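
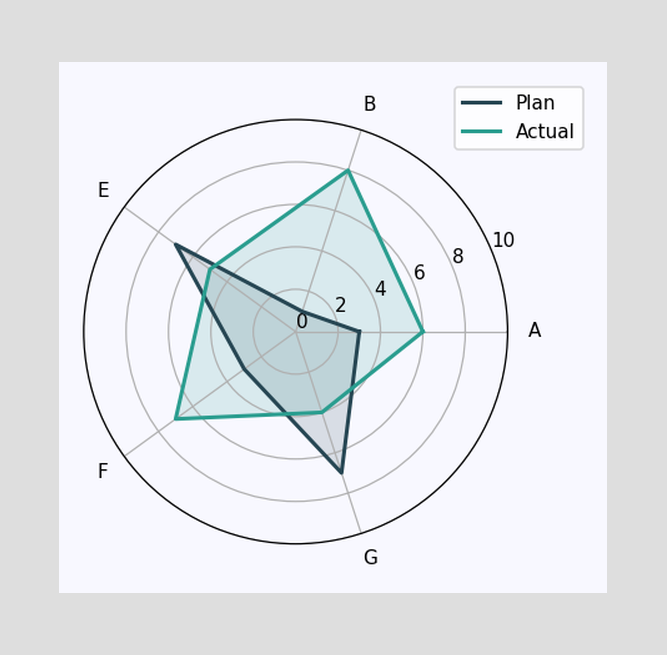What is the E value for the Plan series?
On the E axis, Plan reaches 7.

7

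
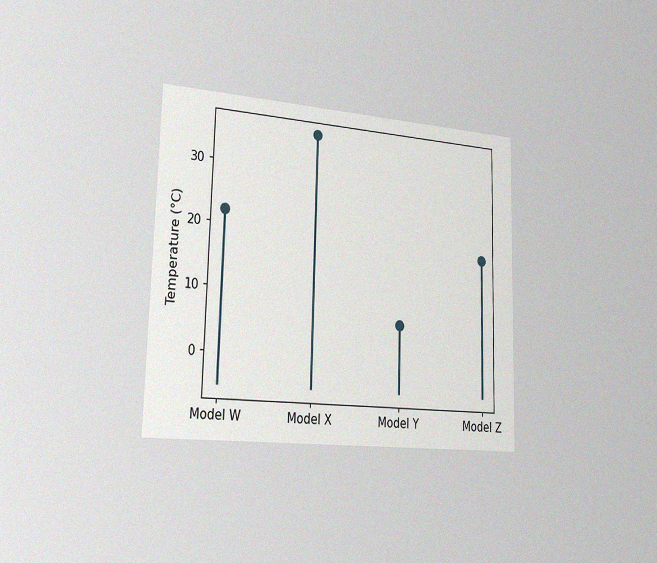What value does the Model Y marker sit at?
6°C

The chart is viewed slightly from the left, with some photo noise. The Model Y marker sits at 6°C.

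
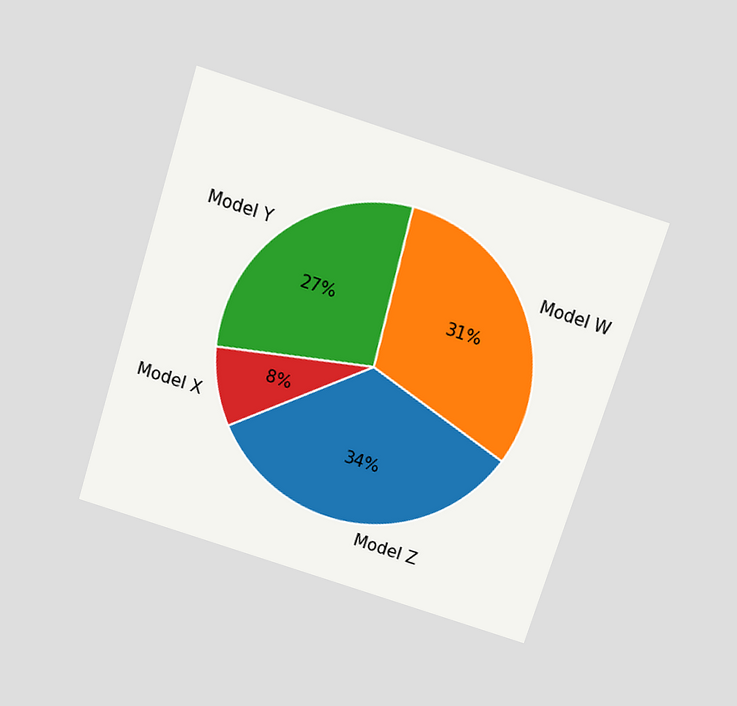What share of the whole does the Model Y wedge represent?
27%

The chart is tilted about 17° clockwise and viewed slightly from above. The Model Y slice takes up 27% of the pie.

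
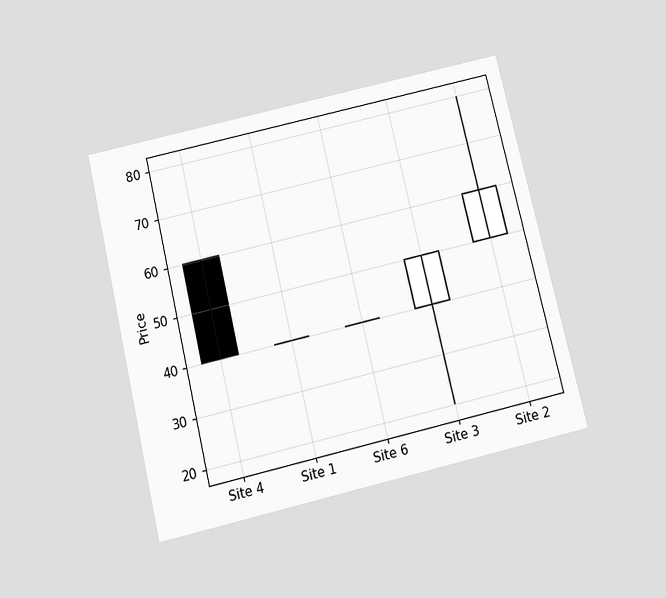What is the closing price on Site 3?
50

The chart is tilted about 13° counter-clockwise and viewed slightly from below. The Site 3 candle closes at 50.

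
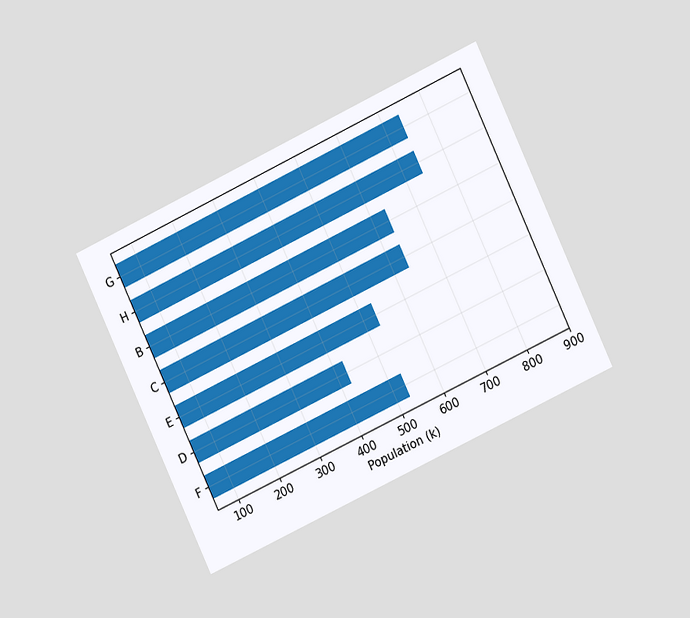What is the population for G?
The chart is tilted about 25° counter-clockwise and viewed at a slight angle. Reading along the chart's x-axis, the G bar reaches 742k.

742k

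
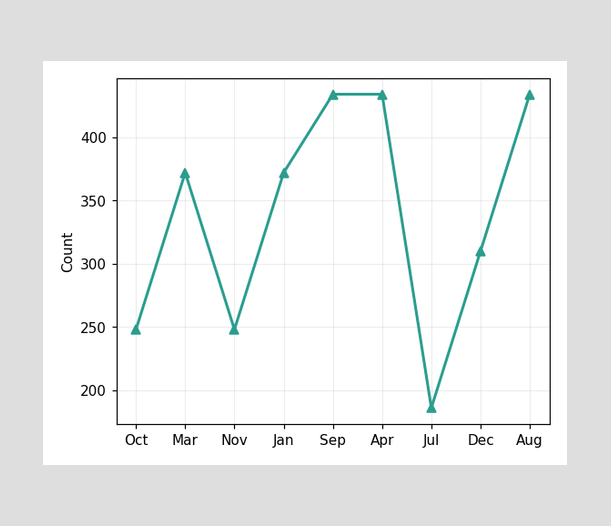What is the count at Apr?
At Apr, the line is at 434.

434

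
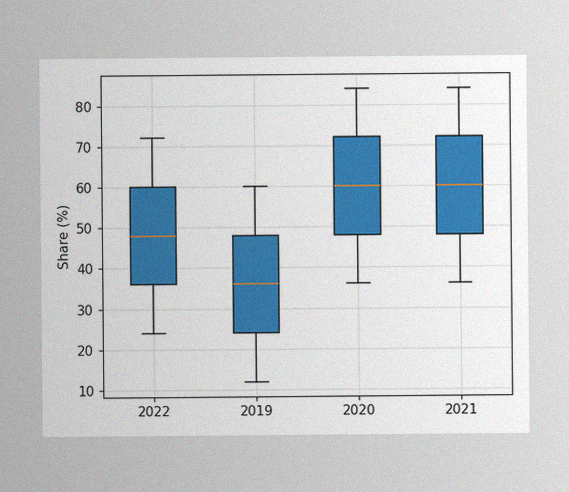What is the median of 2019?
The image has some photo noise and uneven lighting. The median line in the 2019 box sits at 36%.

36%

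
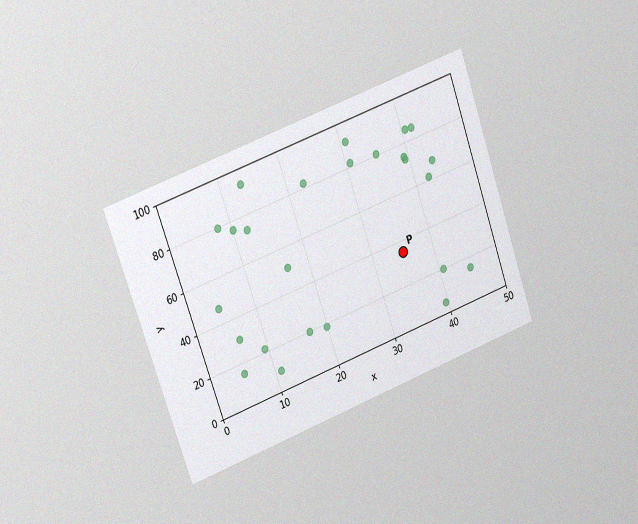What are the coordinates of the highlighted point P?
(35, 35)

The chart is tilted about 20° counter-clockwise and viewed slightly from the left, with some photo noise. Following the gridlines from P to each axis, P sits at (35, 35).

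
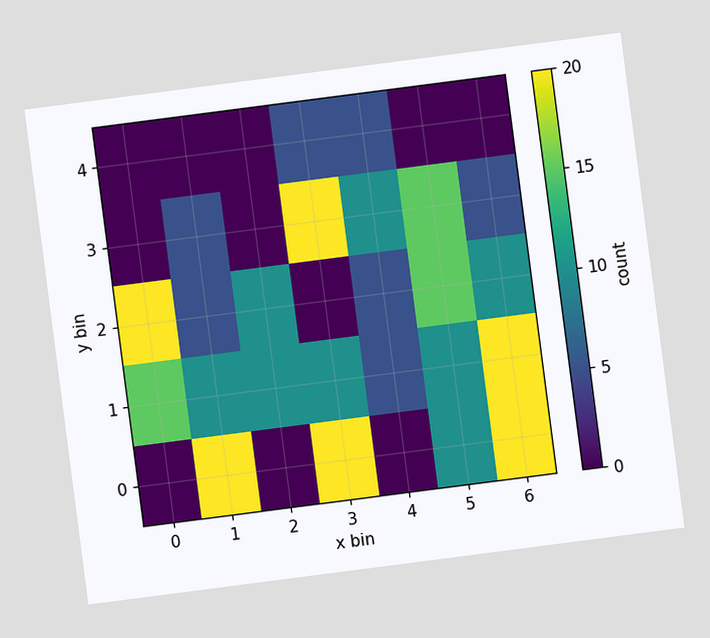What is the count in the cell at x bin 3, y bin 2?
The chart is tilted about 7° counter-clockwise. Matching the cell (3, 2) against the colorbar gives 0.

0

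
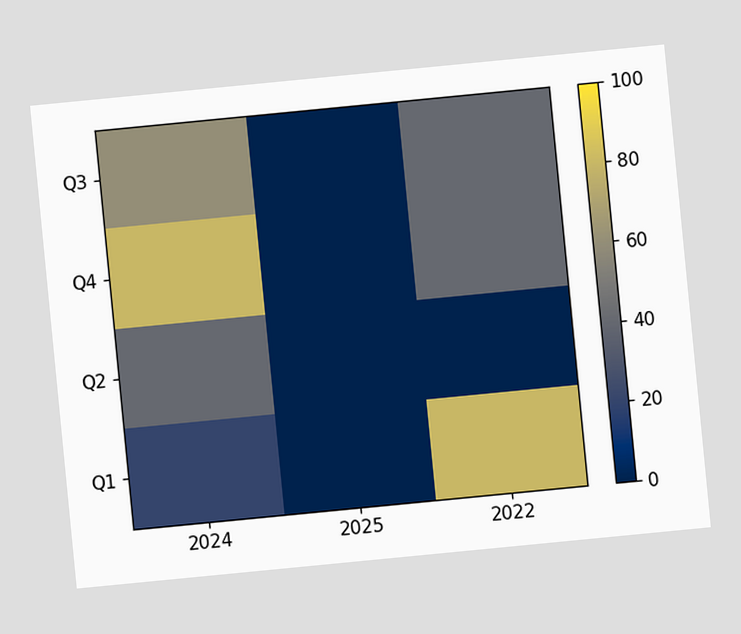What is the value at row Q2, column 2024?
The chart is tilted about 6° counter-clockwise. Matching cell (Q2, 2024) against the colorbar gives 40.

40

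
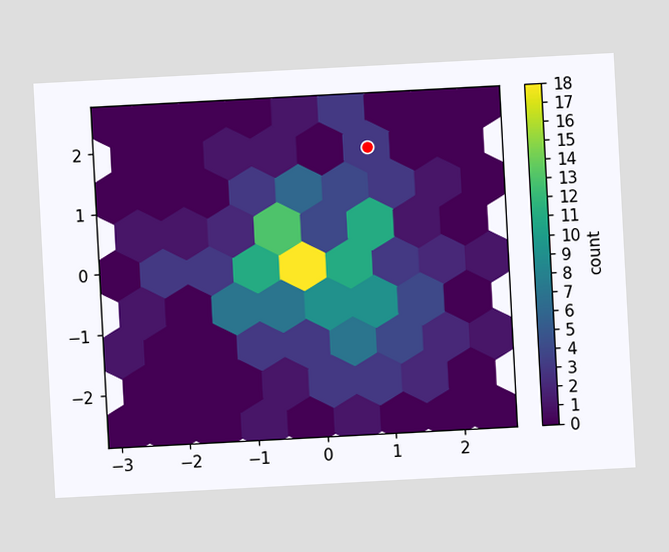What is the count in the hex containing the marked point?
3

The chart is tilted about 3° counter-clockwise. The marked hex reads 3 on the colorbar.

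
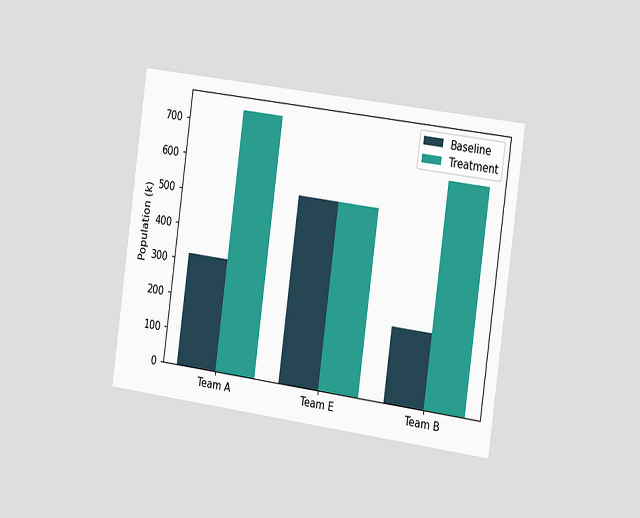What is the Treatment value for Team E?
530k

The chart is tilted about 8° clockwise and viewed slightly from the right. The Treatment bar at Team E reaches 530k on the y-axis.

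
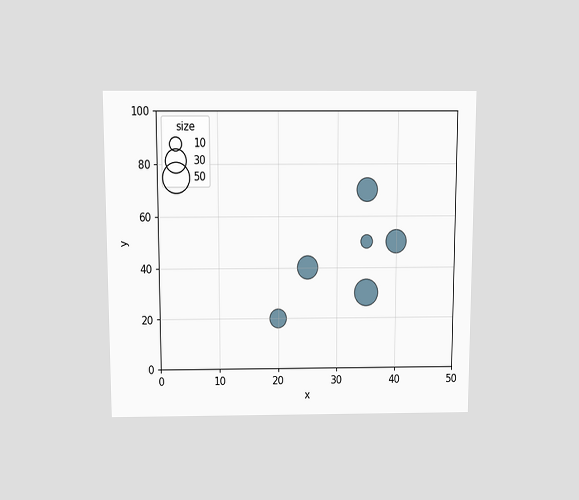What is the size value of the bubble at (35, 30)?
40

The chart is viewed slightly from above. Matching the bubble at (35, 30) against the size legend gives 40.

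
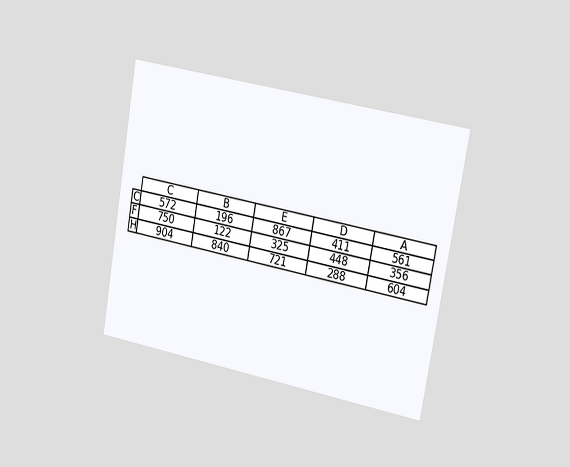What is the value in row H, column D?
288

The chart is tilted about 10° clockwise and viewed slightly from the right. The (H, D) cell reads 288.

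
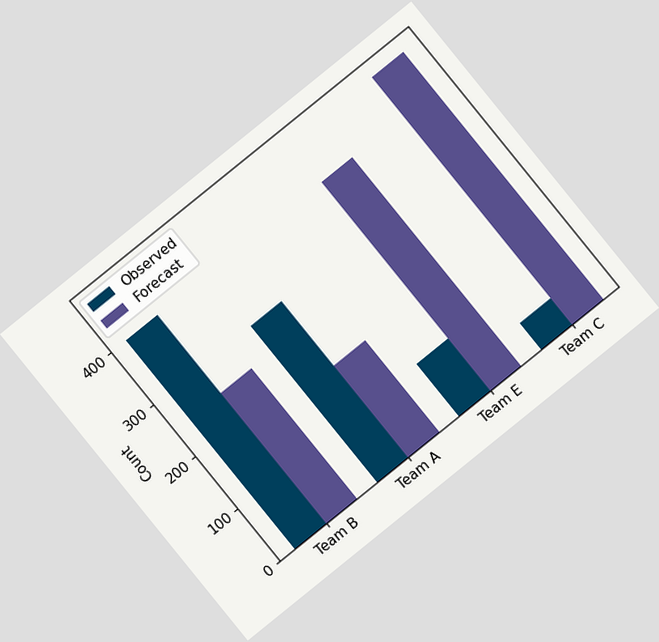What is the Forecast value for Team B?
250

The chart is tilted about 39° counter-clockwise. The Forecast bar at Team B reaches 250 on the y-axis.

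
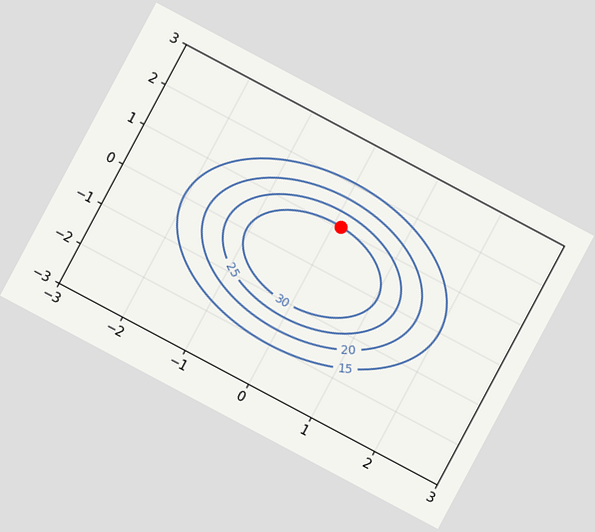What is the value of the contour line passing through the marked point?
30

The chart is tilted about 28° clockwise. The marked point sits on the contour labelled 30.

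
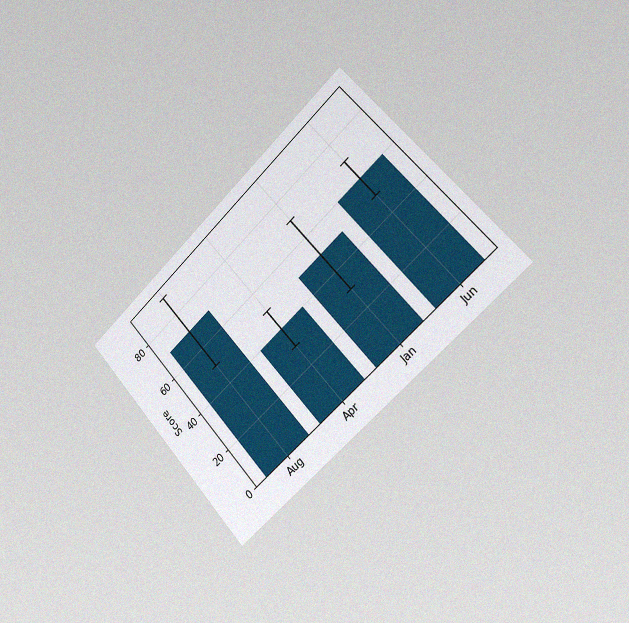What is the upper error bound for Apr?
The chart is tilted about 43° counter-clockwise and viewed slightly from the right, with some photo noise. The Apr bar's upper whisker reaches 50.

50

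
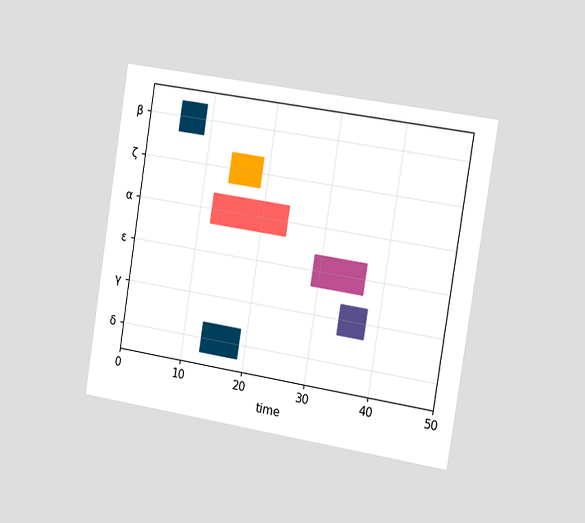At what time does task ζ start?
The chart is tilted about 9° clockwise and viewed slightly from the right. The ζ bar begins at t=14.

14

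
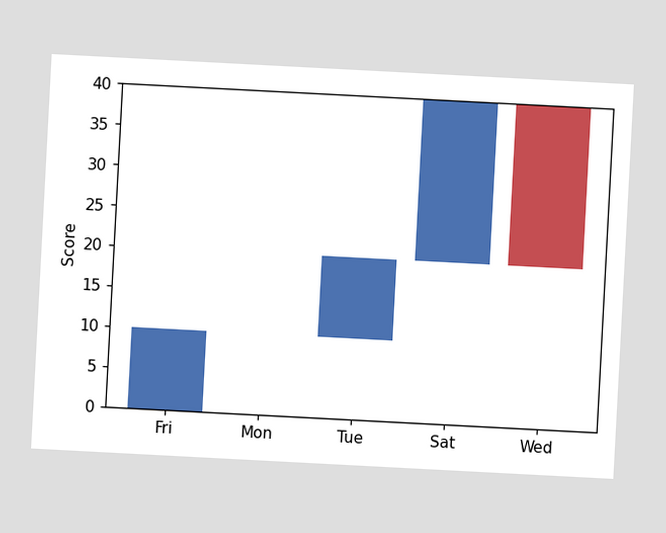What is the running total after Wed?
20

The chart is tilted about 3° clockwise. After Wed the running total reaches 20.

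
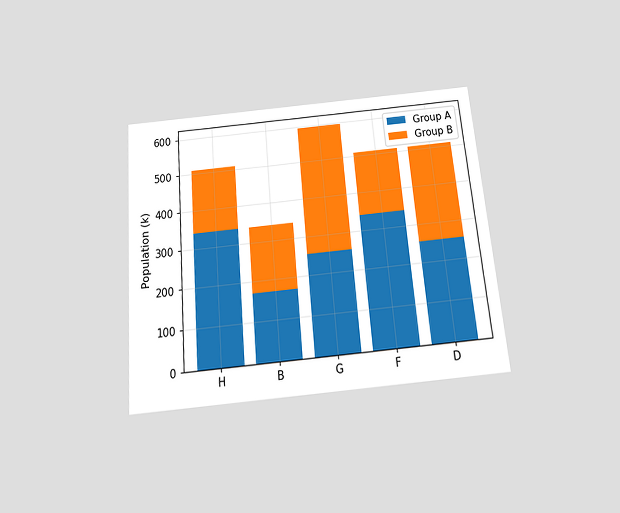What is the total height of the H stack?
510k

The chart is tilted about 5° counter-clockwise and viewed slightly from below. The H stack's top reaches 510k on the y-axis.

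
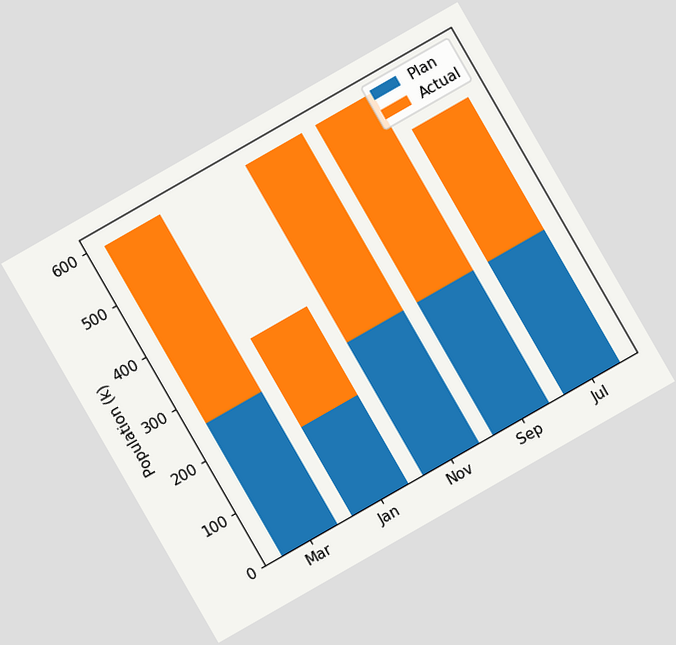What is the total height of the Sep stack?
The chart is tilted about 30° counter-clockwise. The Sep stack's top reaches 595k on the y-axis.

595k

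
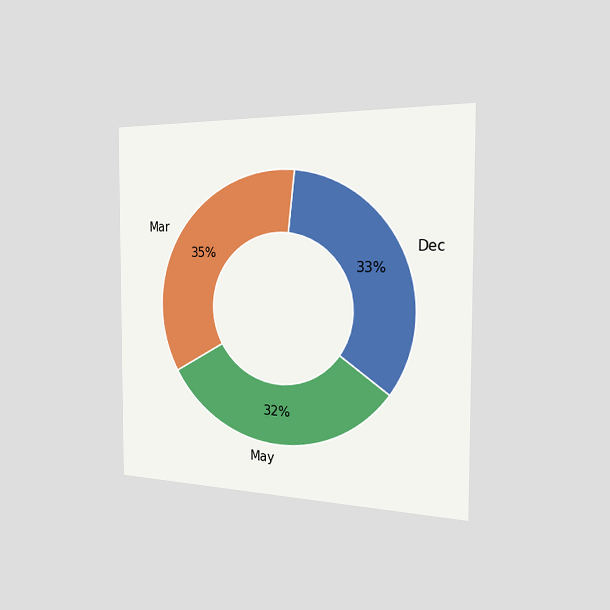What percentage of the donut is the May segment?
The chart is viewed slightly from the right. The May segment takes up 32% of the ring.

32%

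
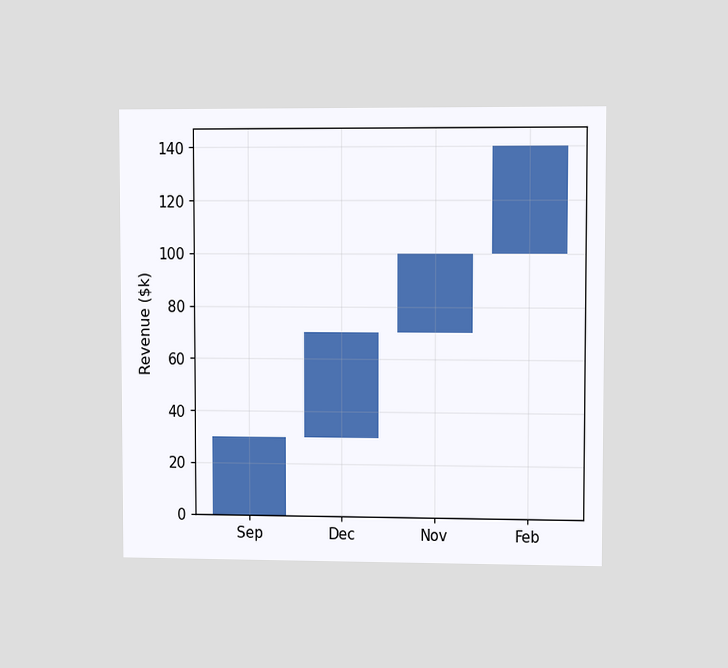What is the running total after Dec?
The chart is viewed at a slight angle. After Dec the running total reaches $70k.

$70k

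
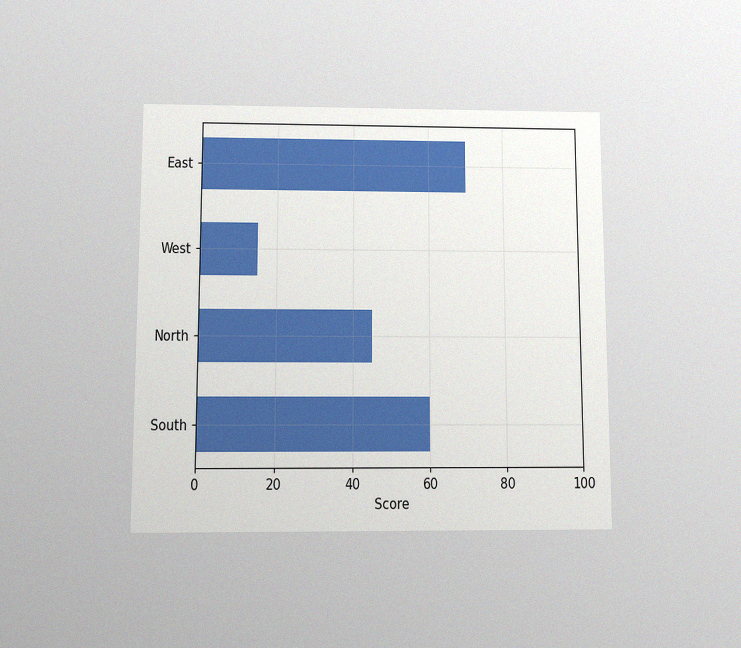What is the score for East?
70

The chart is viewed at a slight angle, with some photo noise. Reading along the chart's x-axis, the East bar reaches 70.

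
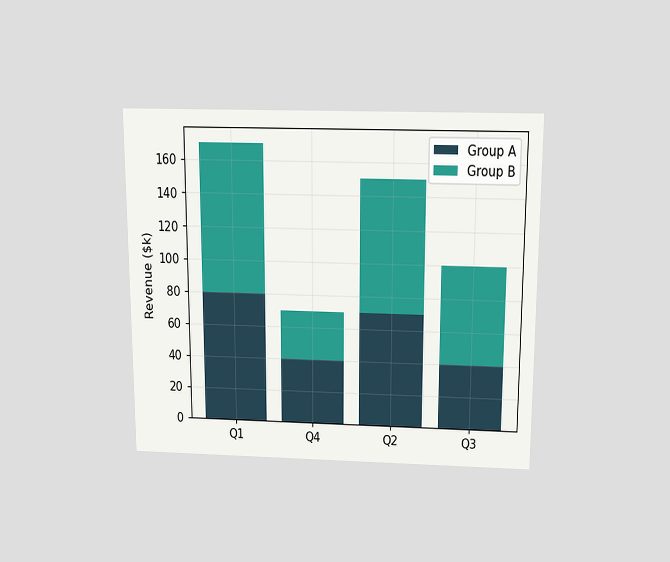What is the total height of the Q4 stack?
The chart is viewed slightly from above. The Q4 stack's top reaches $70k on the y-axis.

$70k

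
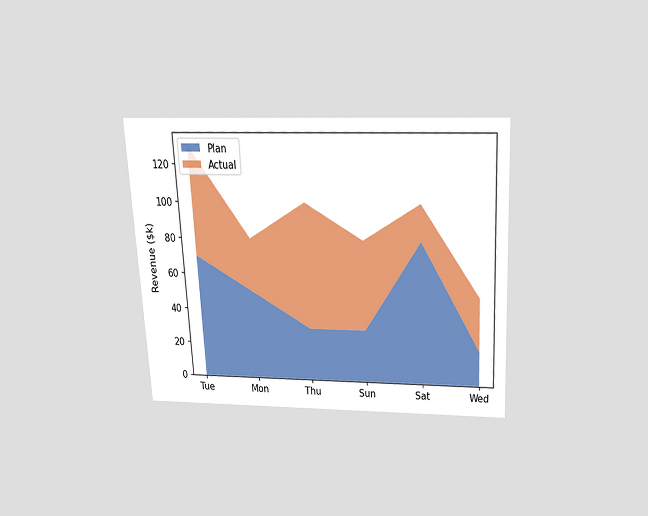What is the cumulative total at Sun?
$80k

The chart is tilted about 3° counter-clockwise and viewed slightly from above. The stacked total at Sun reaches $80k.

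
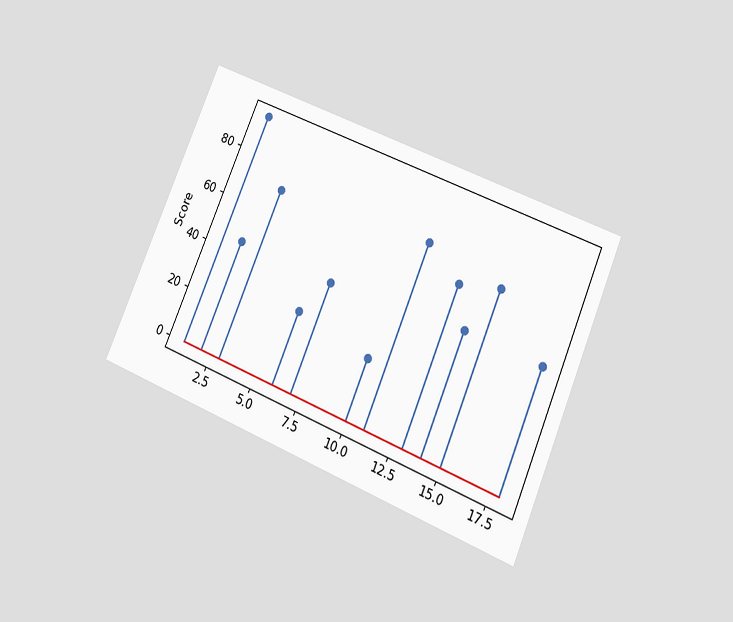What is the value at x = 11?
The chart is tilted about 23° clockwise and viewed at a slight angle. The stem at x=11 reaches 75.

75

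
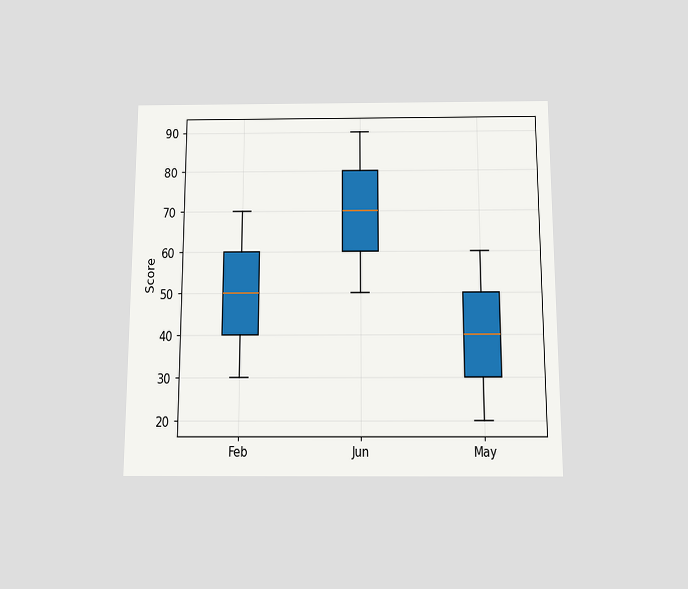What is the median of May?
40

The chart is viewed slightly from below. The median line in the May box sits at 40.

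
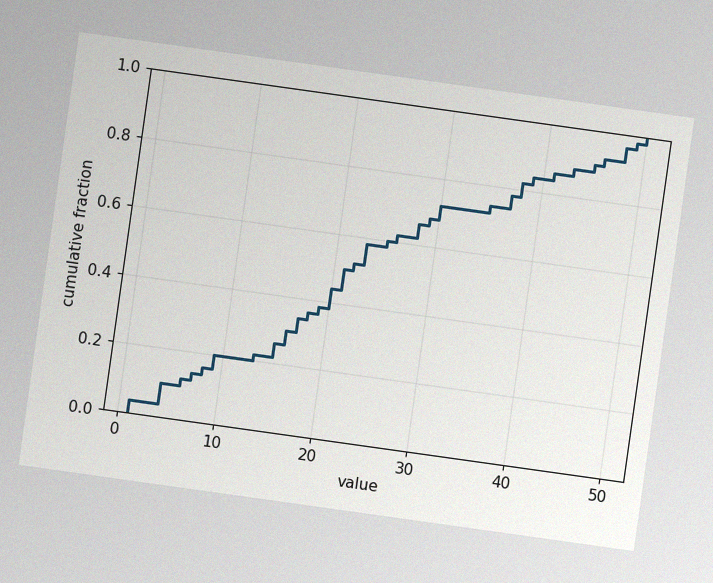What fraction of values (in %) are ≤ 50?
100%

The chart is tilted about 8° clockwise, with some photo noise. At x=50 the ECDF step is at 100%.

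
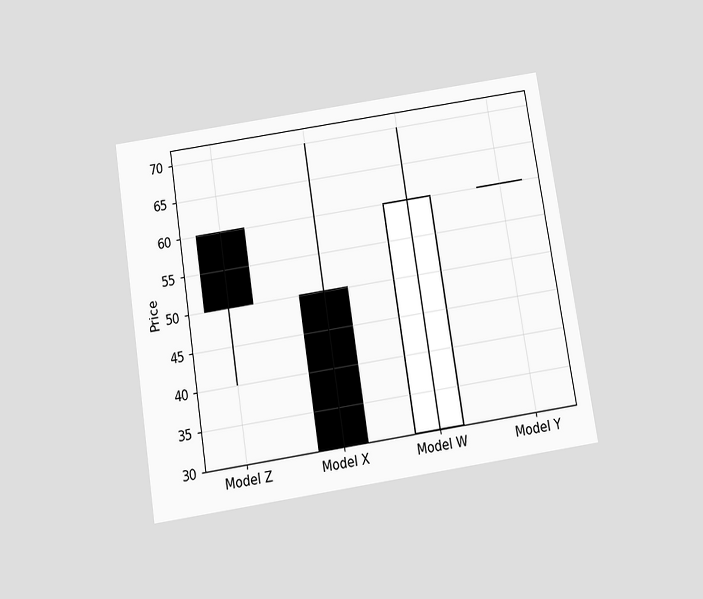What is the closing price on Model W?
The chart is tilted about 9° counter-clockwise and viewed slightly from below. The Model W candle closes at 60.

60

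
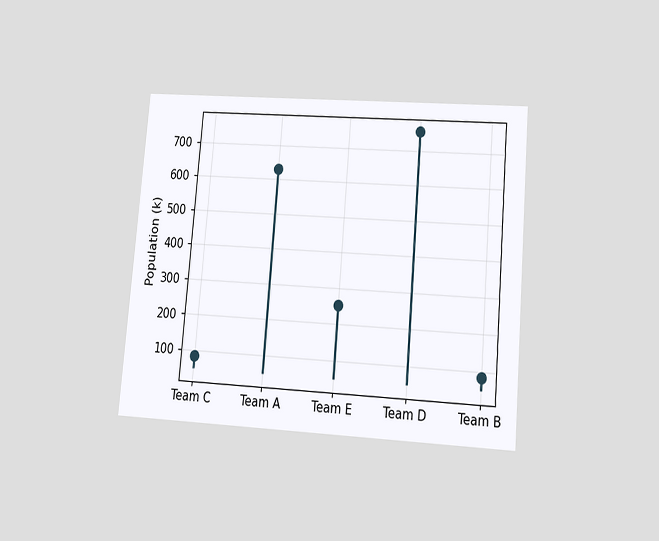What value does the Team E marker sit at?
252k

The chart is tilted about 5° clockwise and viewed at a slight angle. The Team E marker sits at 252k.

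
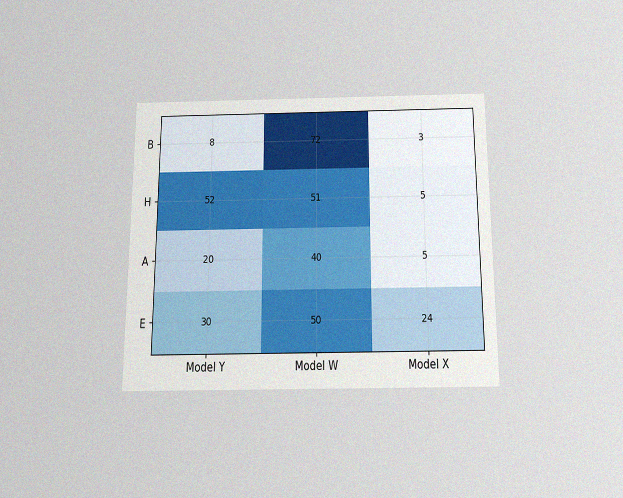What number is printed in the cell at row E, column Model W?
The chart is viewed slightly from below, with some photo noise. The (E, Model W) cell reads 50.

50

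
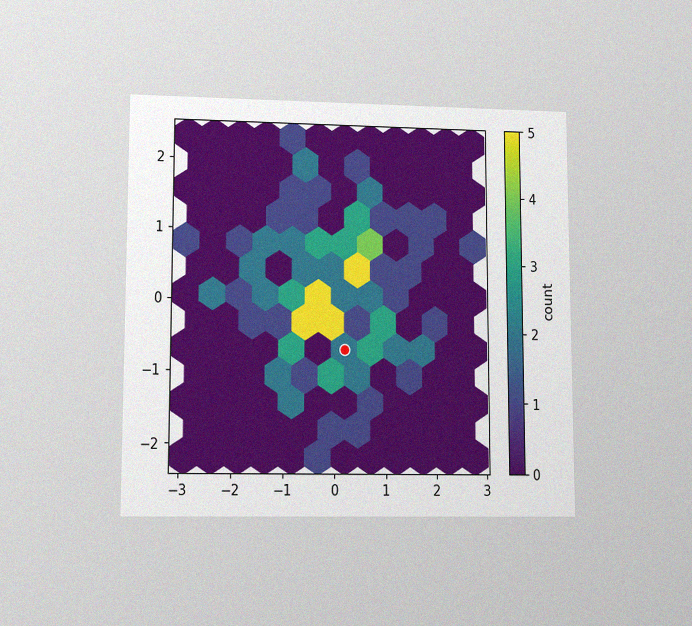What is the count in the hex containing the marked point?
2

The chart is viewed at a slight angle, with some photo noise. The marked hex reads 2 on the colorbar.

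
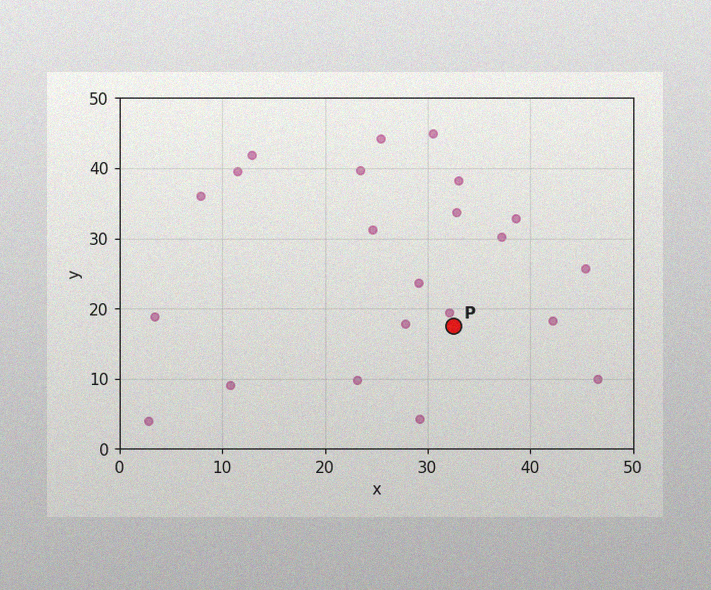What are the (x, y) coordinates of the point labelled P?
(32.5, 17.5)

The image has some photo noise and uneven lighting. Following the gridlines from P to each axis, P sits at (32.5, 17.5).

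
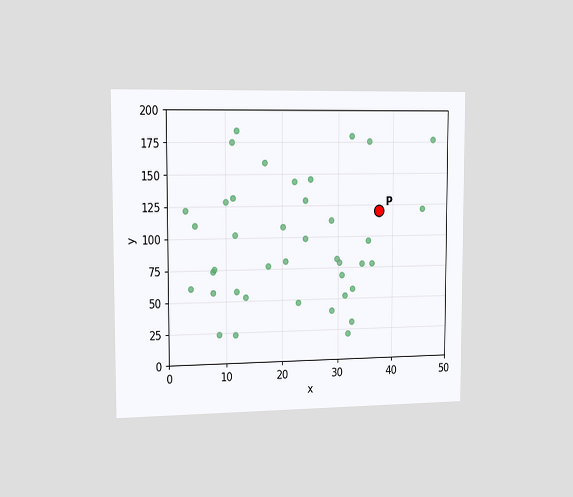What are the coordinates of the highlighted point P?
The chart is viewed slightly from the left. Following the gridlines from P to each axis, P sits at (37.5, 120).

(37.5, 120)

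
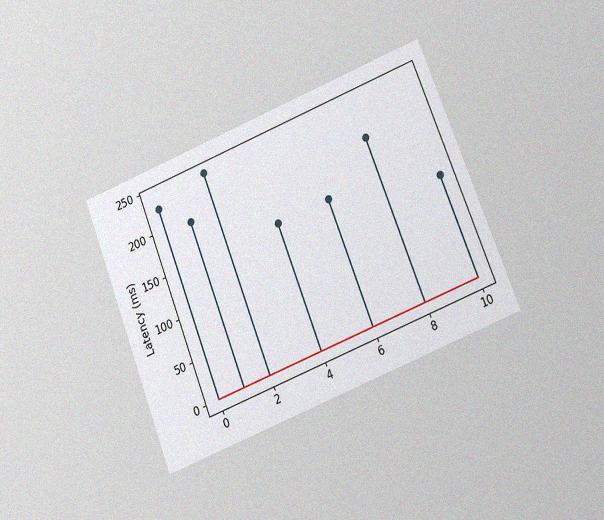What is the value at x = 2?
The chart is tilted about 21° counter-clockwise and viewed at a slight angle, with some photo noise. The stem at x=2 reaches 240ms.

240ms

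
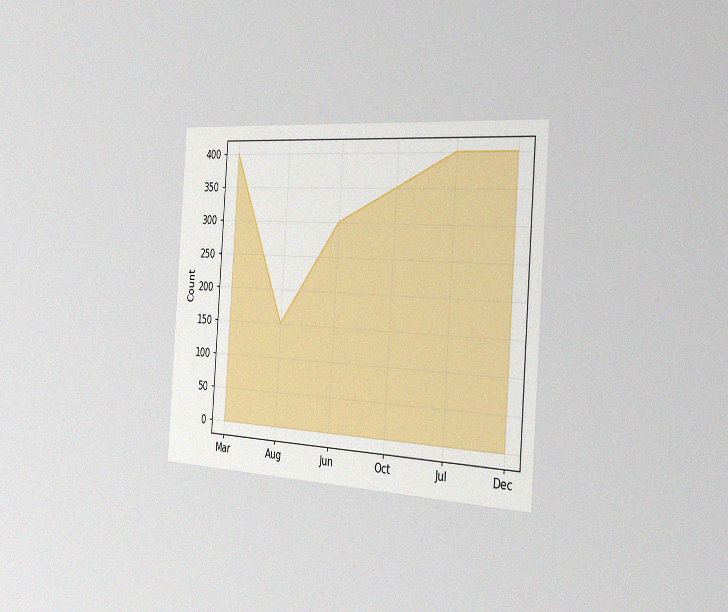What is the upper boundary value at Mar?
The chart is tilted about 4° clockwise and viewed slightly from the right, with some photo noise. At Mar the upper boundary is at 400.

400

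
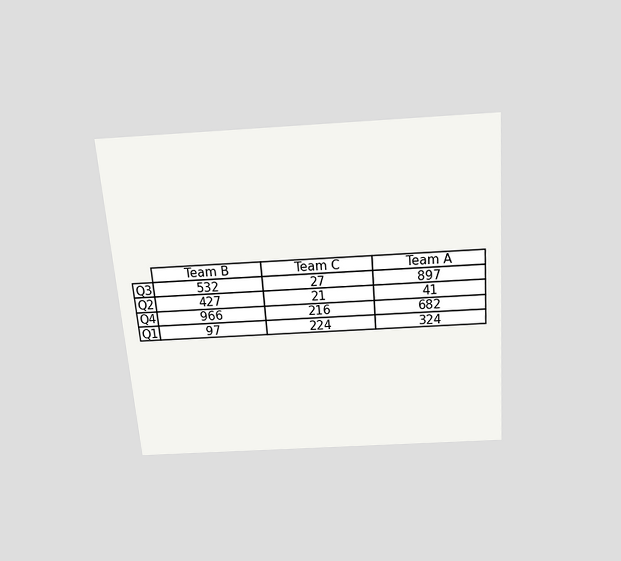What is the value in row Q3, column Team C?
27

The chart is tilted about 4° counter-clockwise and viewed slightly from above. The (Q3, Team C) cell reads 27.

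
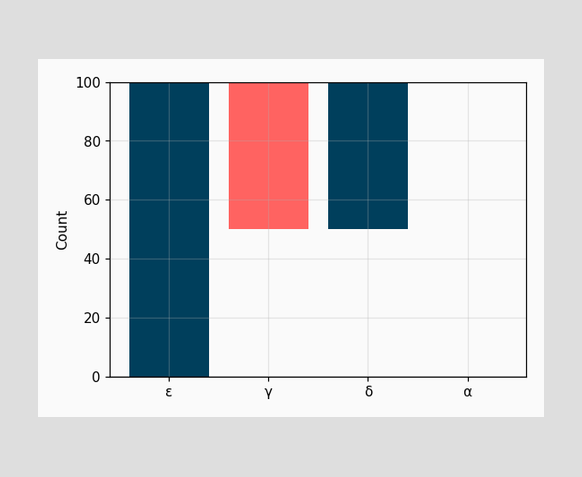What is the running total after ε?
100

After ε the running total reaches 100.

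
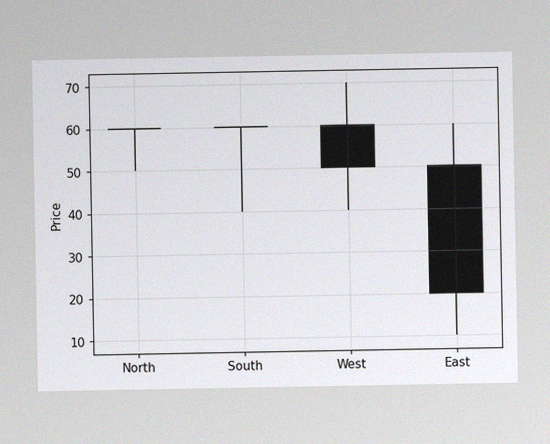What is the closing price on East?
20

The image has some photo noise and uneven lighting. The East candle closes at 20.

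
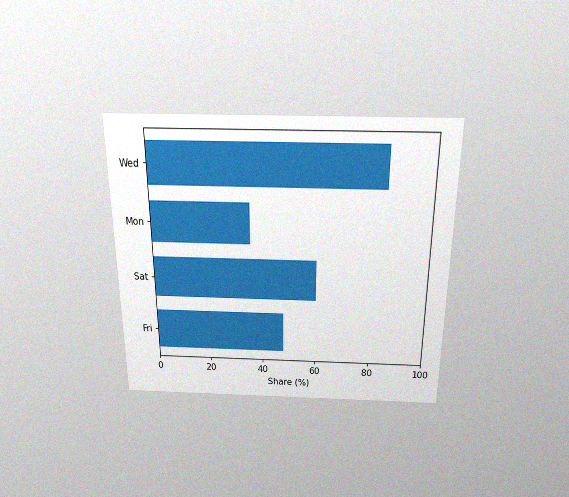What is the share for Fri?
48%

The chart is viewed slightly from above, with some photo noise. Reading along the chart's x-axis, the Fri bar reaches 48%.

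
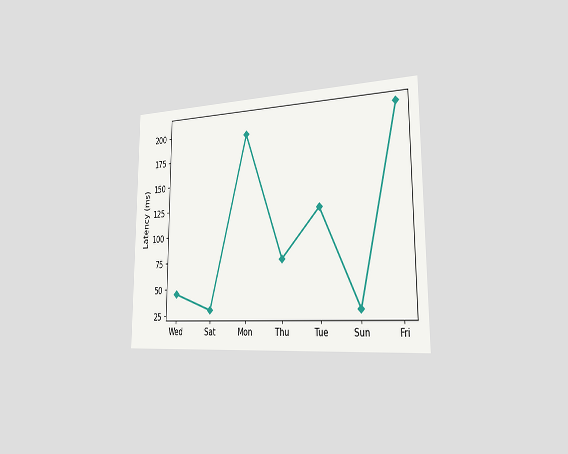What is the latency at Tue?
120ms

The chart is viewed slightly from the right. At Tue, the line is at 120ms.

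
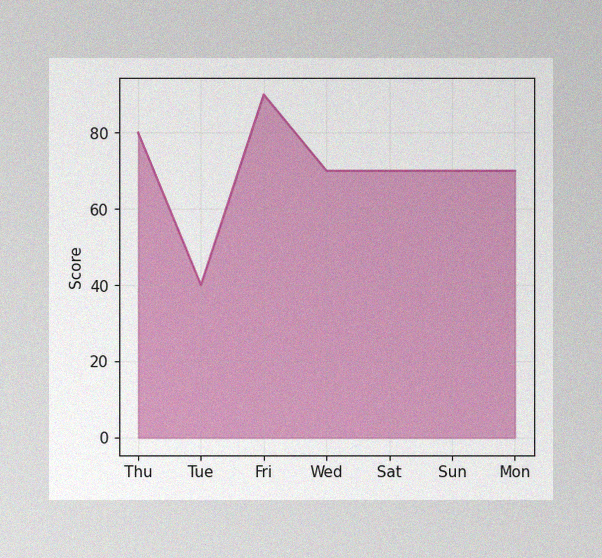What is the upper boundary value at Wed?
70

The image has some photo noise and uneven lighting. At Wed the upper boundary is at 70.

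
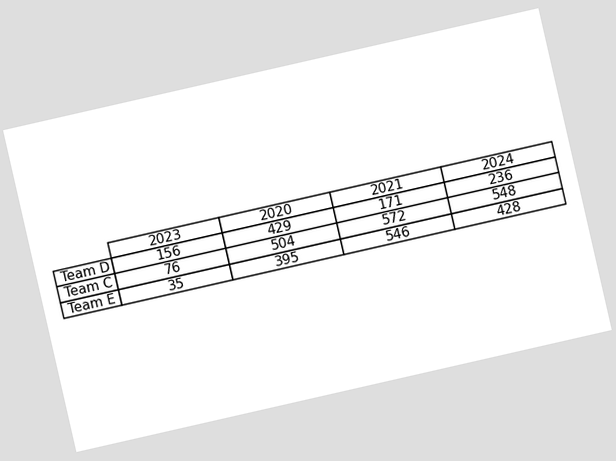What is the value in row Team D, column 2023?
156

The chart is tilted about 13° counter-clockwise. The (Team D, 2023) cell reads 156.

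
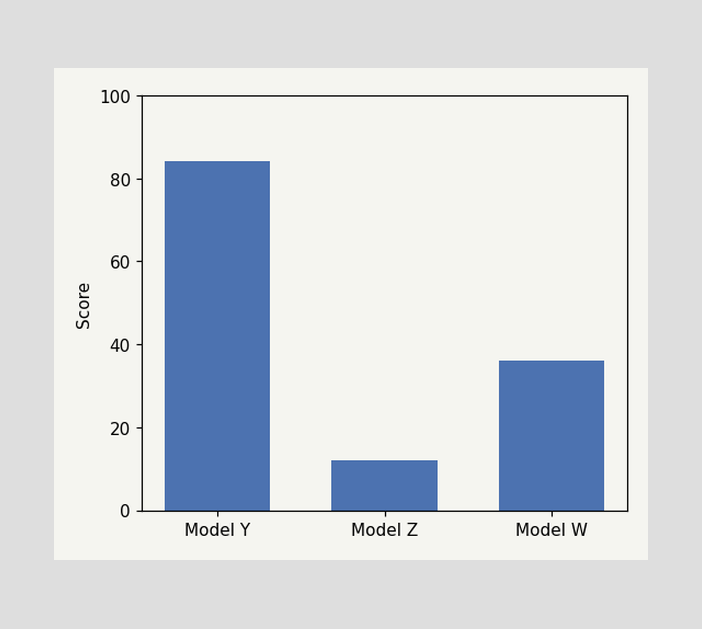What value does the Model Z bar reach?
12

Reading along the chart's y-axis, the Model Z bar reaches 12.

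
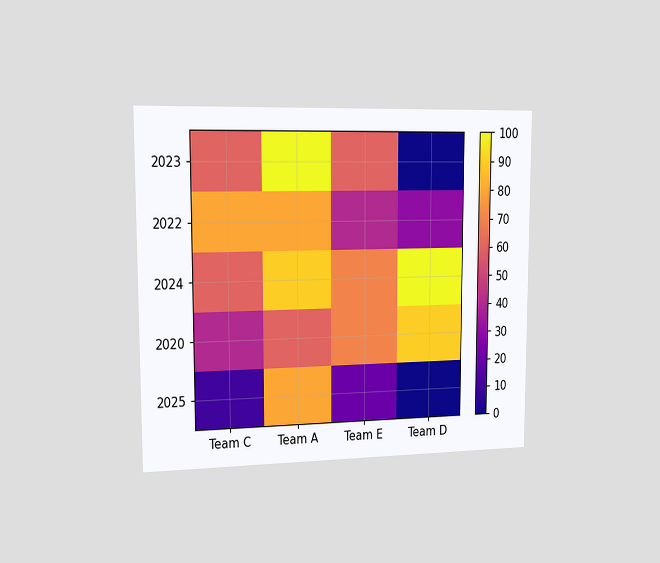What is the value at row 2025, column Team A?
The chart is viewed slightly from the left. Matching cell (2025, Team A) against the colorbar gives 80.

80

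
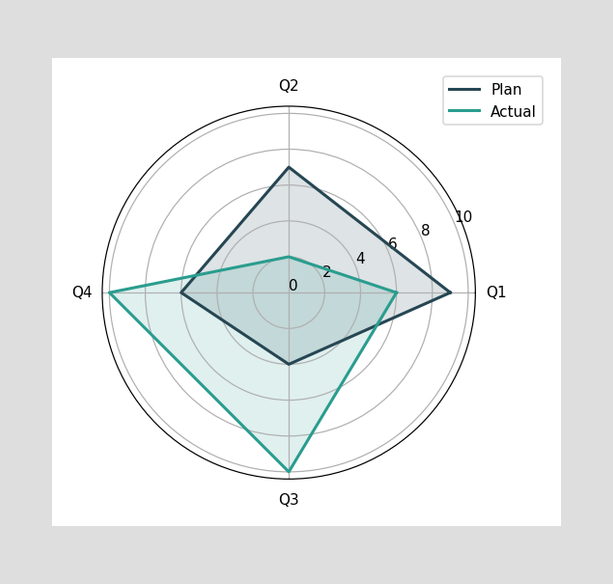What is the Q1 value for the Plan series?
On the Q1 axis, Plan reaches 9.

9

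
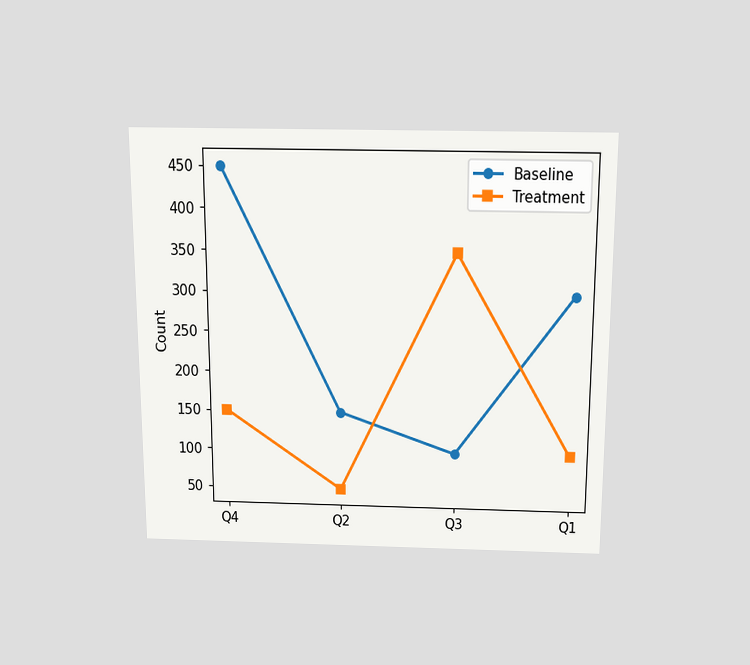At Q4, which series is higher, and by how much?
Baseline, by 300

The chart is viewed slightly from above. At Q4, Baseline sits above the other line by 300.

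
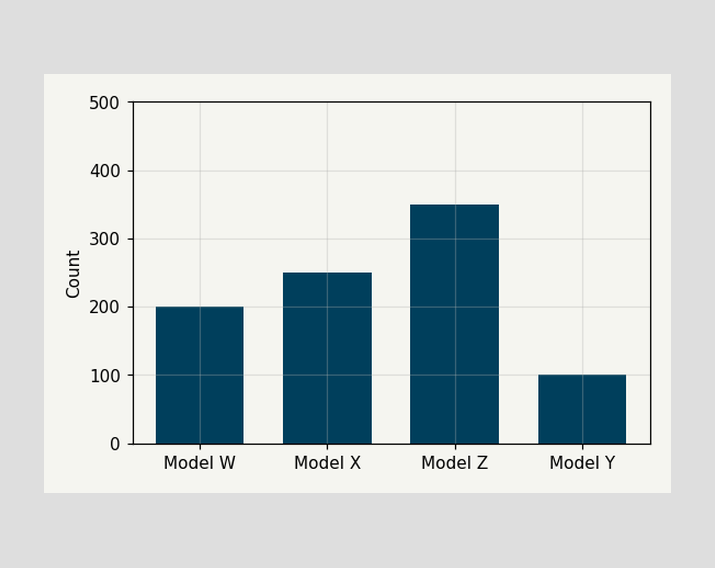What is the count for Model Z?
Reading along the chart's y-axis, the Model Z bar reaches 350.

350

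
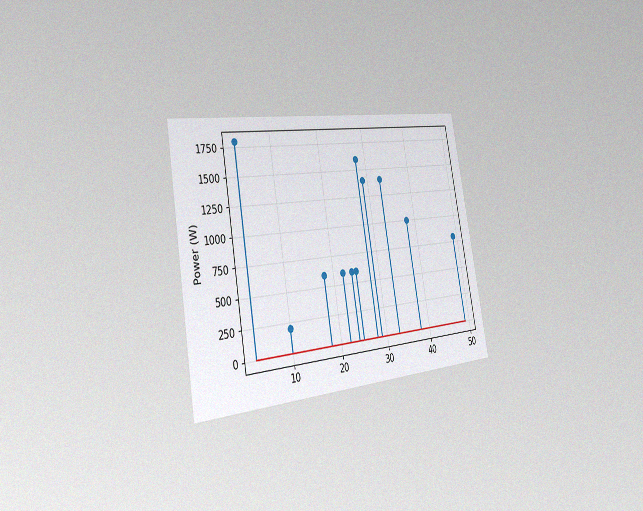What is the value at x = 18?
600W

The chart is tilted about 10° counter-clockwise and viewed slightly from the left, with some photo noise. The stem at x=18 reaches 600W.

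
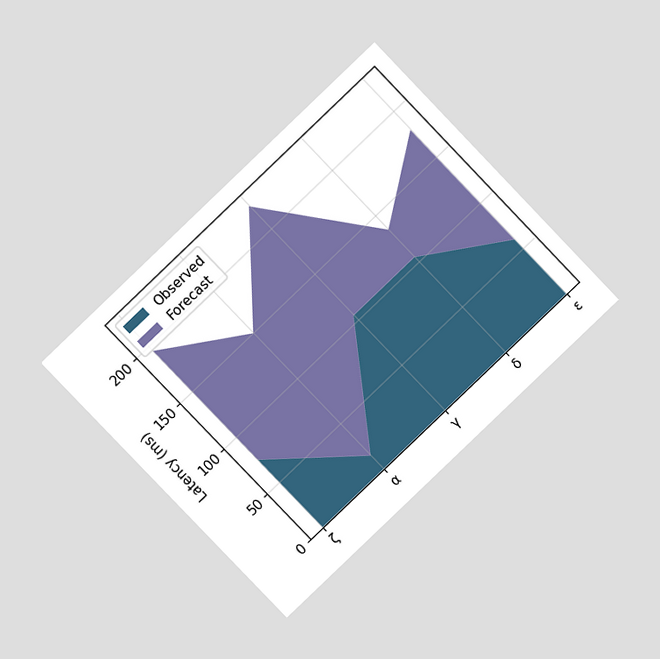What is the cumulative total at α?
The chart is tilted about 44° counter-clockwise and viewed at a slight angle. The stacked total at α reaches 150ms.

150ms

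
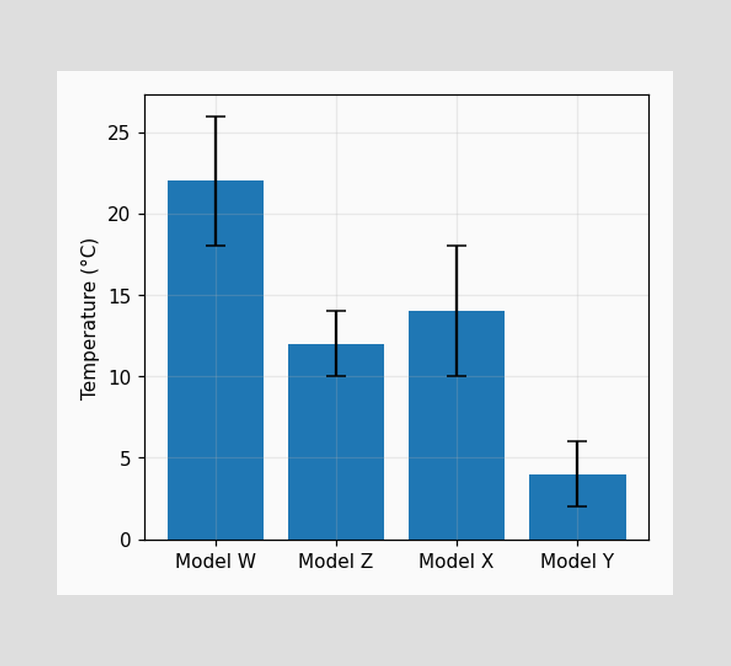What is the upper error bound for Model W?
The Model W bar's upper whisker reaches 26°C.

26°C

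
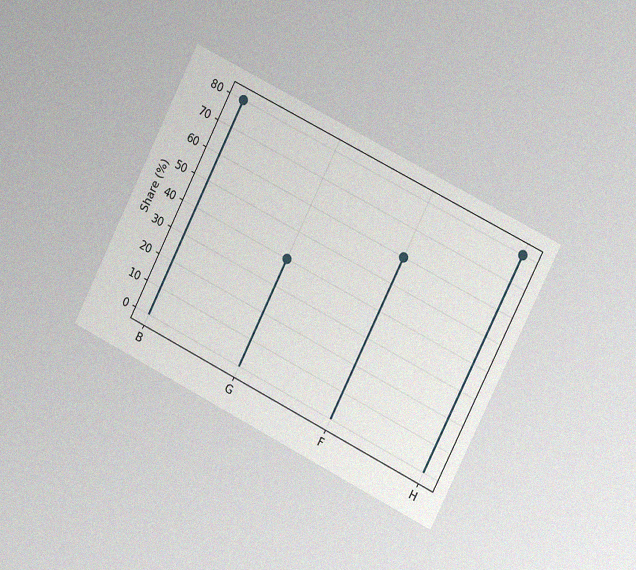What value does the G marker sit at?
The chart is tilted about 27° clockwise and viewed slightly from the right, with some photo noise. The G marker sits at 40%.

40%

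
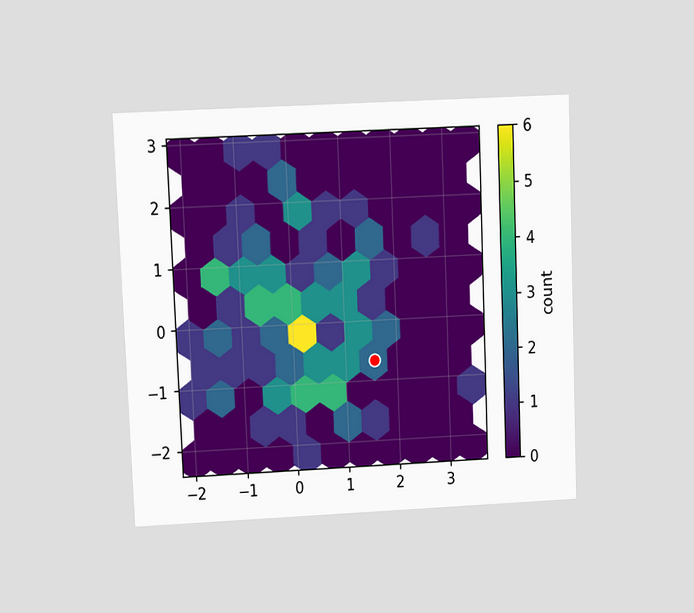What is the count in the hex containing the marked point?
2

The chart is tilted about 2° counter-clockwise and viewed at a slight angle. The marked hex reads 2 on the colorbar.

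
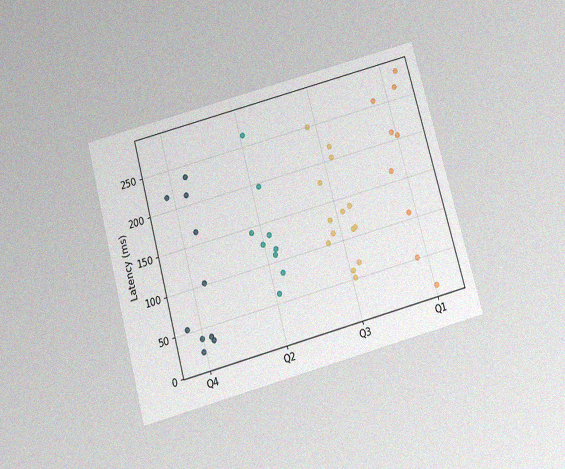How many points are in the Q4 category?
10

The chart is tilted about 15° counter-clockwise and viewed slightly from below, with some photo noise. Counting the markers in the Q4 column gives 10.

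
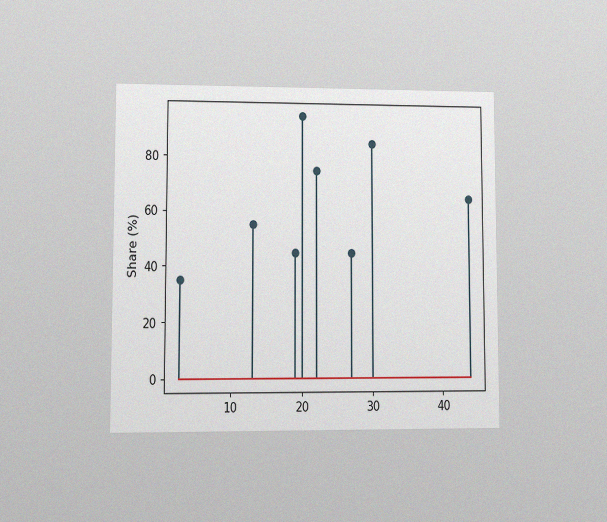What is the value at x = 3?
35%

The chart is viewed at a slight angle, with some photo noise. The stem at x=3 reaches 35%.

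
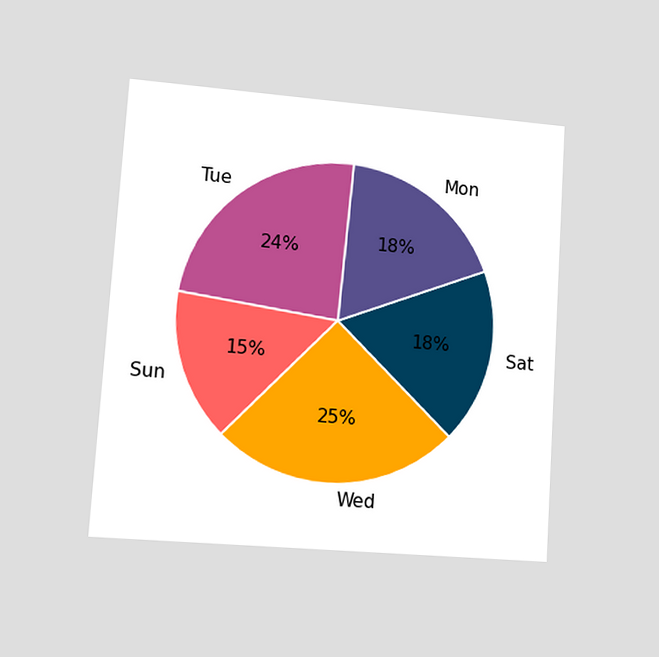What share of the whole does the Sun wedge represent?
The chart is tilted about 4° clockwise and viewed at a slight angle. The Sun slice takes up 15% of the pie.

15%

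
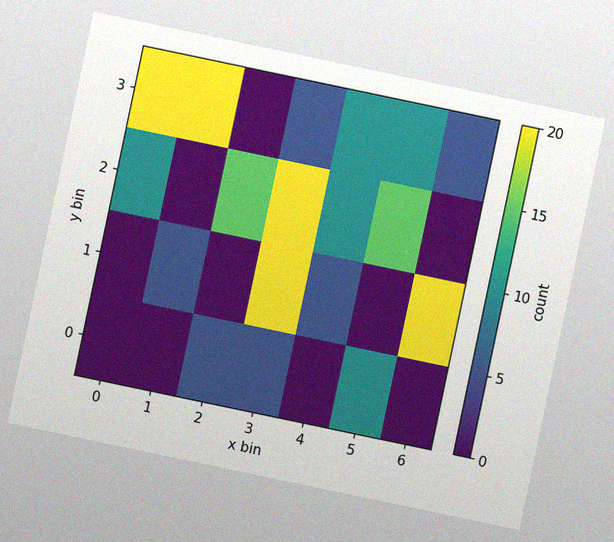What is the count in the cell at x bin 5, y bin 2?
The chart is tilted about 12° clockwise, with some photo noise. Matching the cell (5, 2) against the colorbar gives 15.

15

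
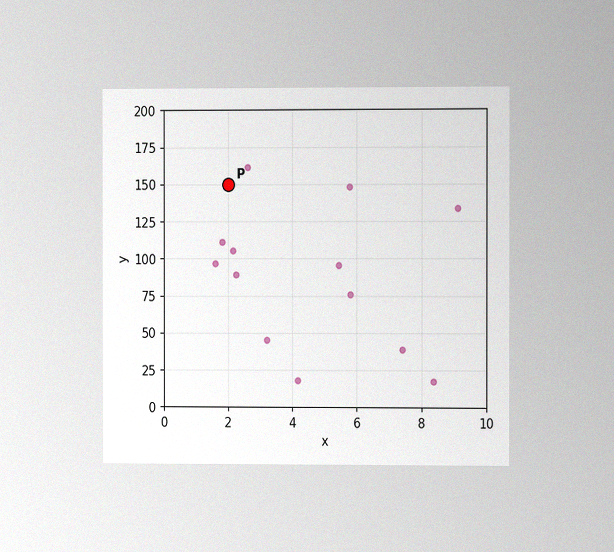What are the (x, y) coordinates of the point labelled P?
The chart is viewed at a slight angle, with some photo noise. Following the gridlines from P to each axis, P sits at (2, 150).

(2, 150)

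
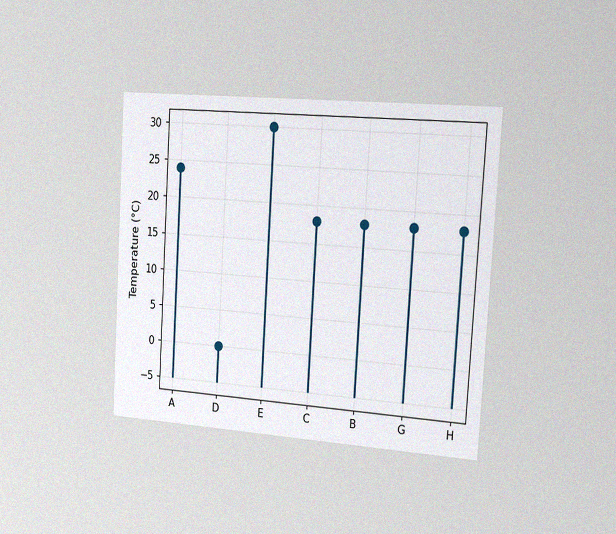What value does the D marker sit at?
The chart is tilted about 3° clockwise and viewed slightly from the right, with some photo noise. The D marker sits at 0°C.

0°C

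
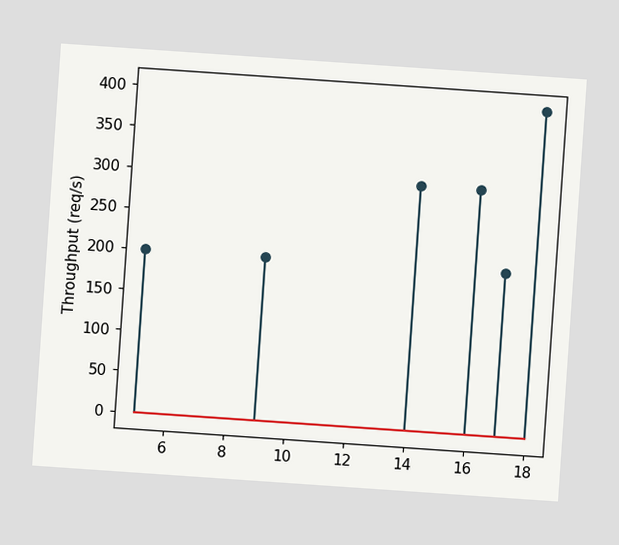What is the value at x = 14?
The chart is tilted about 4° clockwise. The stem at x=14 reaches 300req/s.

300req/s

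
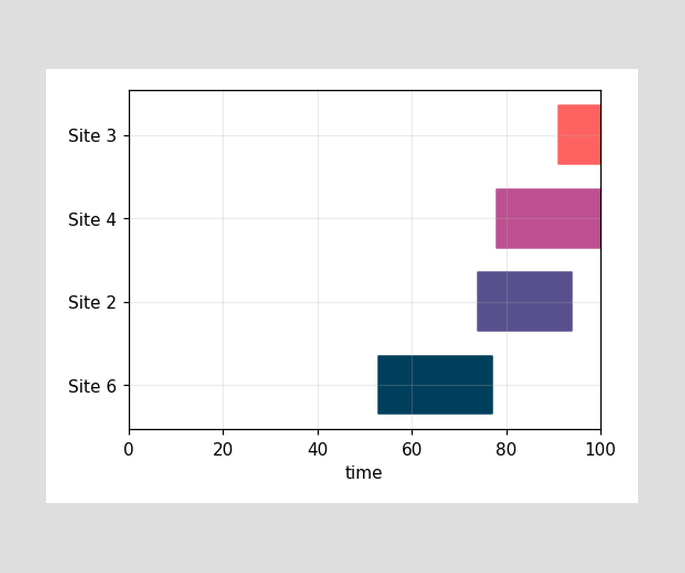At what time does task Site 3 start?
The Site 3 bar begins at t=91.

91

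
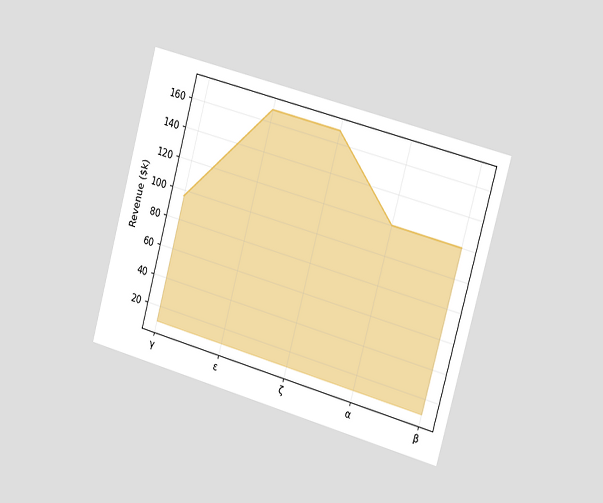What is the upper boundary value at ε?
$168k

The chart is tilted about 15° clockwise and viewed slightly from the right. At ε the upper boundary is at $168k.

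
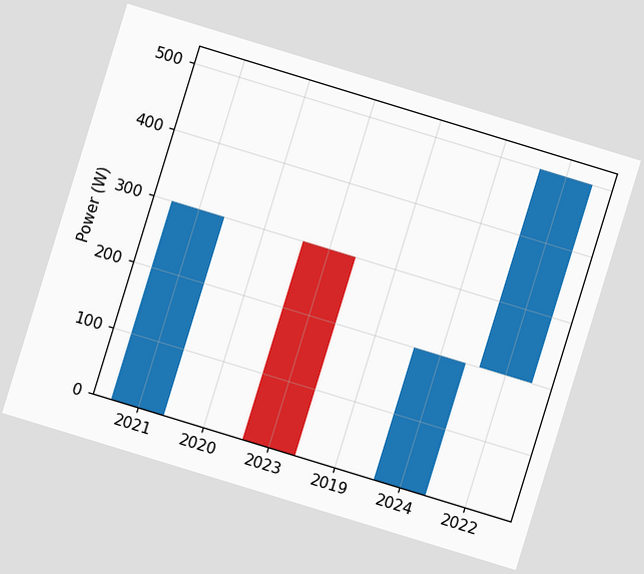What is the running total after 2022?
500W

The chart is tilted about 17° clockwise. After 2022 the running total reaches 500W.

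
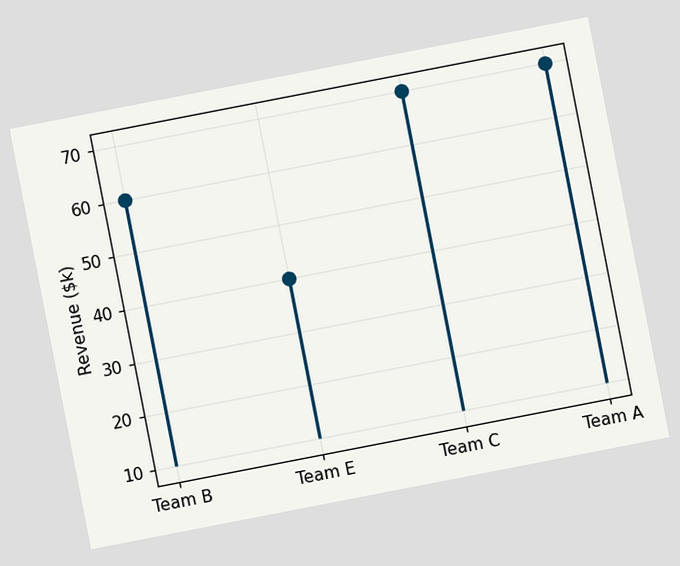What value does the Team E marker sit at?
The chart is tilted about 11° counter-clockwise. The Team E marker sits at $40k.

$40k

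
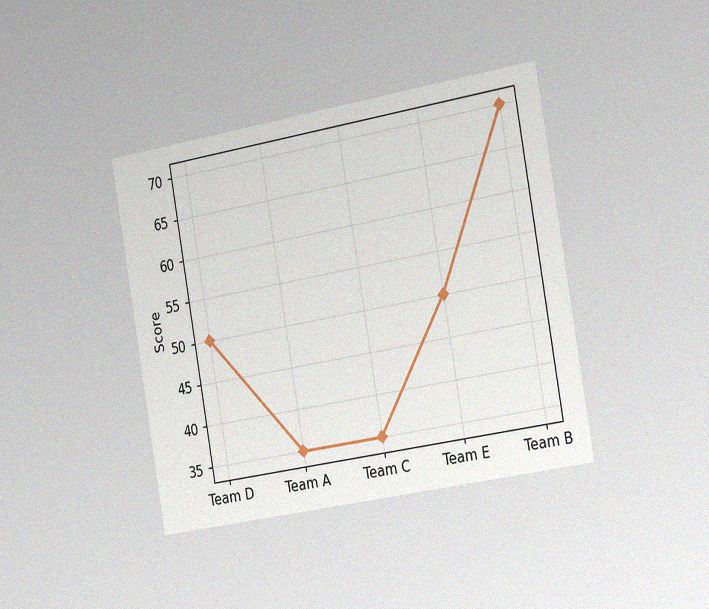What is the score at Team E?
The chart is tilted about 10° counter-clockwise and viewed slightly from the right, with some photo noise. At Team E, the line is at 50.

50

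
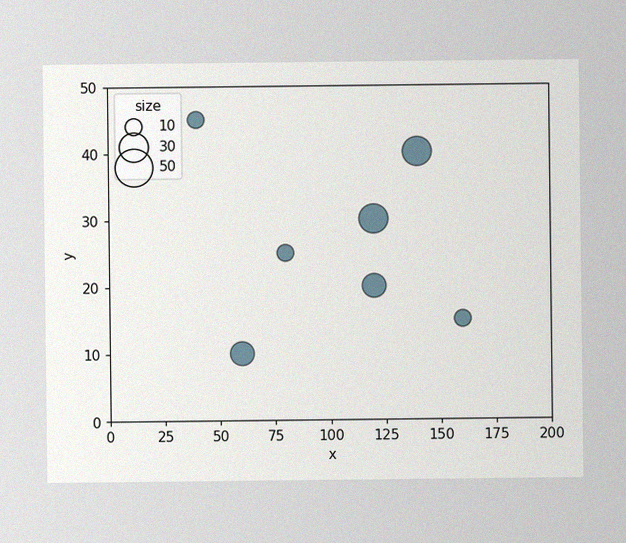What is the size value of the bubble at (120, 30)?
The image has some photo noise and uneven lighting. Matching the bubble at (120, 30) against the size legend gives 30.

30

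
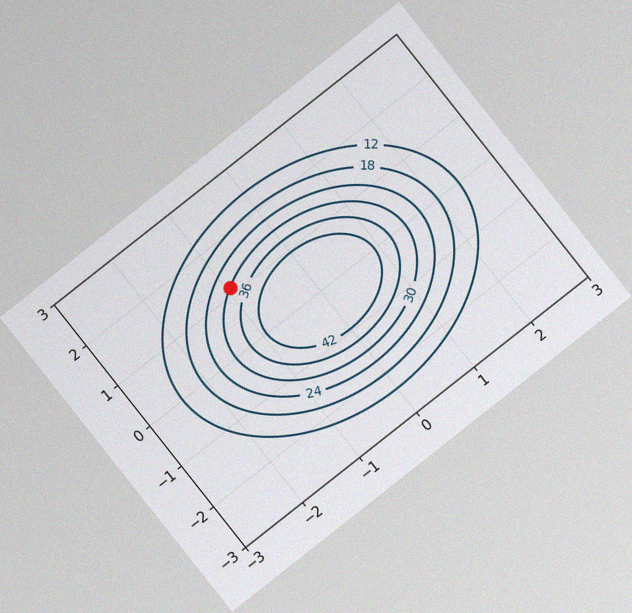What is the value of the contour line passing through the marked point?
30

The chart is tilted about 38° counter-clockwise, with some photo noise. The marked point sits on the contour labelled 30.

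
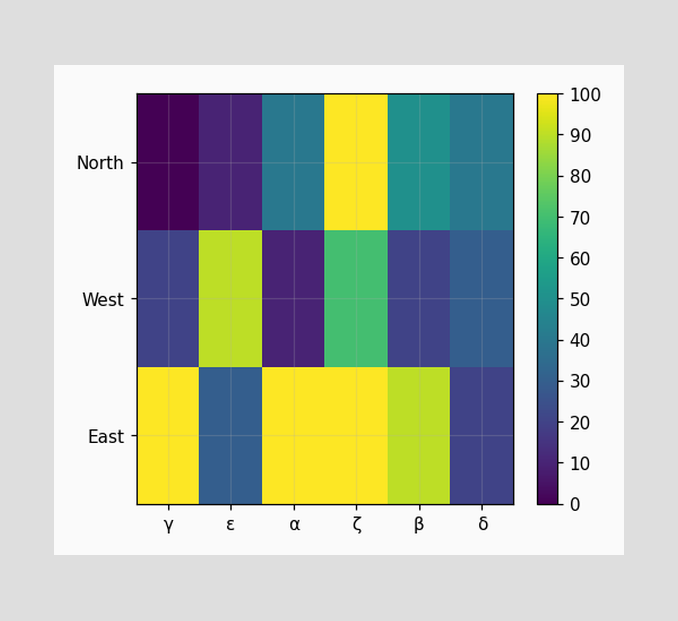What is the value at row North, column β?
Matching cell (North, β) against the colorbar gives 50.

50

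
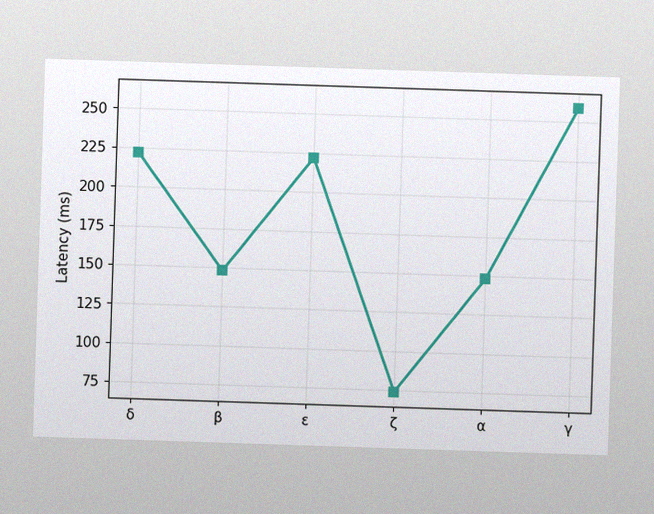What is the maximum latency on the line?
259ms

The image has some photo noise and uneven lighting. The highest point is at γ, and reading across to the y-axis gives 259ms.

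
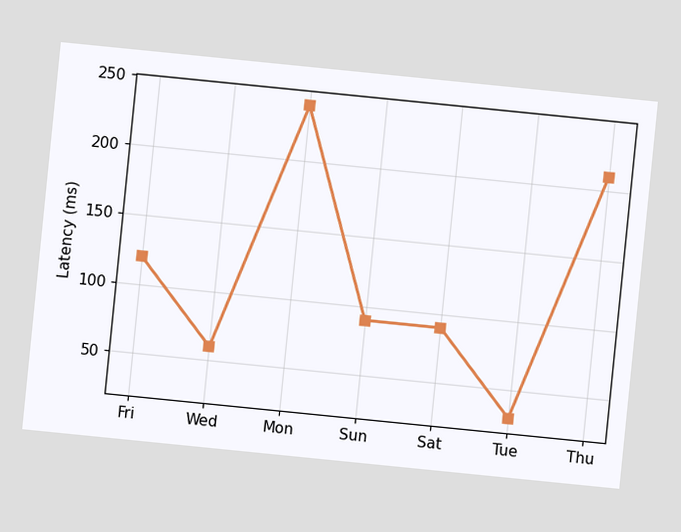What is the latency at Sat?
The chart is tilted about 6° clockwise. At Sat, the line is at 90ms.

90ms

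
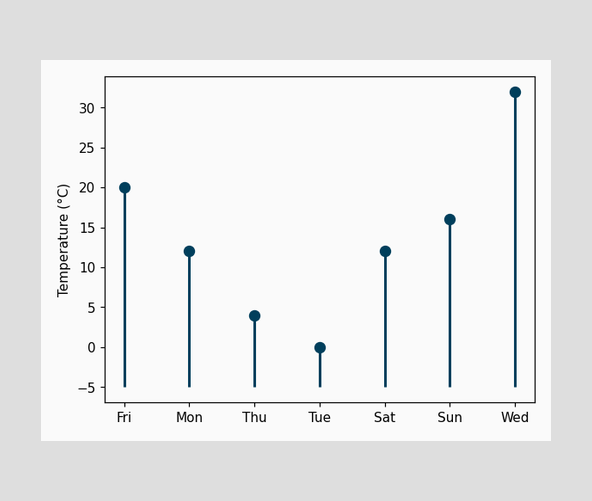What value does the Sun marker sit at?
The Sun marker sits at 16°C.

16°C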